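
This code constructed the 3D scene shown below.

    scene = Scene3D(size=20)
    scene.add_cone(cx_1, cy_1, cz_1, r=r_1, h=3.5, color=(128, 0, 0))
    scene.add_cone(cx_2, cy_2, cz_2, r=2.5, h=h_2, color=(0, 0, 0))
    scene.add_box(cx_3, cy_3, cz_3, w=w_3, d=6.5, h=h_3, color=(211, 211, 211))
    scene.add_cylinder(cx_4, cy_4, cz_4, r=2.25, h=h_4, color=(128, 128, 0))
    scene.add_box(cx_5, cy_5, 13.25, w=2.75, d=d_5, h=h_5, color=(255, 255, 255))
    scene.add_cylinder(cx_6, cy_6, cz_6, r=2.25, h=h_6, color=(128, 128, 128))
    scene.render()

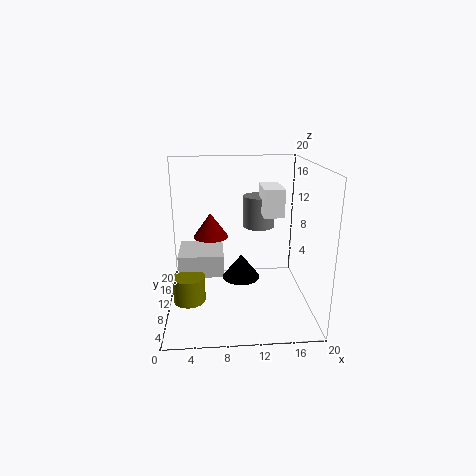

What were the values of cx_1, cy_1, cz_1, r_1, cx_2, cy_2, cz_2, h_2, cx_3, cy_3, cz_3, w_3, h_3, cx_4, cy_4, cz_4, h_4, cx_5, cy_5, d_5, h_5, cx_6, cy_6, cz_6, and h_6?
cx_1 = 6.25, cy_1 = 12.25, cz_1 = 9.5, r_1 = 2.5, cx_2 = 10.25, cy_2 = 7.75, cz_2 = 5.25, h_2 = 3.25, cx_3 = 1.5, cy_3 = 10, cz_3 = 4, w_3 = 6.5, h_3 = 3.25, cx_4 = 3, cy_4 = 8.75, cz_4 = 1.25, h_4 = 3.75, cx_5 = 13.25, cy_5 = 8.25, d_5 = 5.25, h_5 = 3.75, cx_6 = 13.25, cy_6 = 12.75, cz_6 = 10.75, h_6 = 4.5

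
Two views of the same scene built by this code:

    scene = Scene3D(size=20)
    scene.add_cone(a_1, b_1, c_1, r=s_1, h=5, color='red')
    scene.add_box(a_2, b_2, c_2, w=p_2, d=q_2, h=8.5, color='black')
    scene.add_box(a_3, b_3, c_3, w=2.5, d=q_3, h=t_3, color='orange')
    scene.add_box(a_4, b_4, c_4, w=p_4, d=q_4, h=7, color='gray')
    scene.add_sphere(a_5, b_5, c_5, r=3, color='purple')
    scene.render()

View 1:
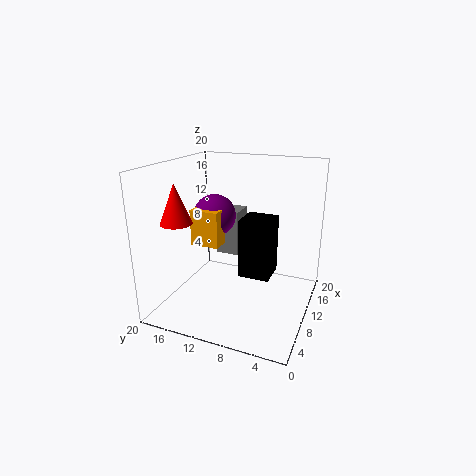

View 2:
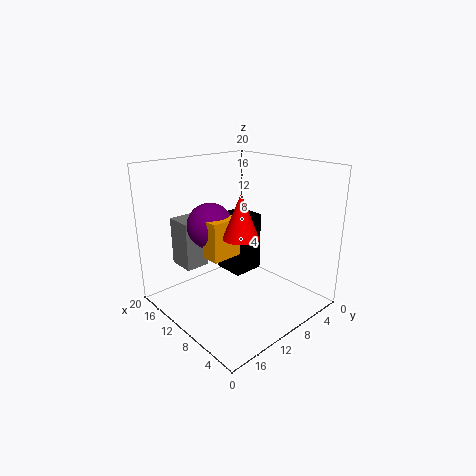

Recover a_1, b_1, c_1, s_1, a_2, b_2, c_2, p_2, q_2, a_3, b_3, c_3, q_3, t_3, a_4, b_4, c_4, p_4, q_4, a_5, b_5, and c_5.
a_1 = 3.5; b_1 = 15.5; c_1 = 13.5; s_1 = 2; a_2 = 10; b_2 = 5.5; c_2 = 4; p_2 = 4.5; q_2 = 4.5; a_3 = 7.5; b_3 = 12; c_3 = 9; q_3 = 4; t_3 = 5; a_4 = 14.5; b_4 = 12; c_4 = 5; p_4 = 4; q_4 = 3.5; a_5 = 11; b_5 = 14; c_5 = 12.5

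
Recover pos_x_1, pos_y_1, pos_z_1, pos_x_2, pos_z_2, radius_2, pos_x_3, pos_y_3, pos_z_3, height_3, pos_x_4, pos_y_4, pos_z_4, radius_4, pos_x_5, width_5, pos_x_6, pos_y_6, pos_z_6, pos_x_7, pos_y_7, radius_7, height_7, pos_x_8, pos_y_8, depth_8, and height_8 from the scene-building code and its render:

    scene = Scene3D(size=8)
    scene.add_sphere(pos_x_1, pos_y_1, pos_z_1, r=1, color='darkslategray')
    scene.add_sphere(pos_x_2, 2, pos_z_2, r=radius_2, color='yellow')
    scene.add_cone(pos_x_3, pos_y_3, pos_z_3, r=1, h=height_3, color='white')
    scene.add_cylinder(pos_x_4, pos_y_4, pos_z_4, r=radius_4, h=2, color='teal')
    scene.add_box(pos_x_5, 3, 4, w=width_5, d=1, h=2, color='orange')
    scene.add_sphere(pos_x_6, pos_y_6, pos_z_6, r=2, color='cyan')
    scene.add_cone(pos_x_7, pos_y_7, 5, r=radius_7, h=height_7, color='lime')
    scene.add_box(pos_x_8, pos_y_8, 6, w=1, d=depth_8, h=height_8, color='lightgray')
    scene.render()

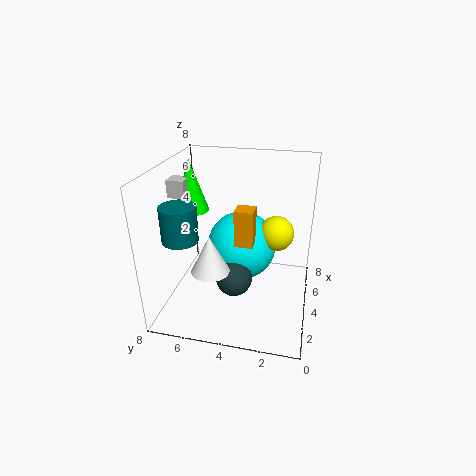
pos_x_1 = 3
pos_y_1 = 4
pos_z_1 = 2
pos_x_2 = 5
pos_z_2 = 4
radius_2 = 1
pos_x_3 = 2
pos_y_3 = 5
pos_z_3 = 3
height_3 = 2
pos_x_4 = 3
pos_y_4 = 7
pos_z_4 = 4
radius_4 = 1
pos_x_5 = 3
width_5 = 1
pos_x_6 = 5
pos_y_6 = 4
pos_z_6 = 3
pos_x_7 = 5
pos_y_7 = 7
radius_7 = 1
height_7 = 3
pos_x_8 = 4
pos_y_8 = 7
depth_8 = 1
height_8 = 1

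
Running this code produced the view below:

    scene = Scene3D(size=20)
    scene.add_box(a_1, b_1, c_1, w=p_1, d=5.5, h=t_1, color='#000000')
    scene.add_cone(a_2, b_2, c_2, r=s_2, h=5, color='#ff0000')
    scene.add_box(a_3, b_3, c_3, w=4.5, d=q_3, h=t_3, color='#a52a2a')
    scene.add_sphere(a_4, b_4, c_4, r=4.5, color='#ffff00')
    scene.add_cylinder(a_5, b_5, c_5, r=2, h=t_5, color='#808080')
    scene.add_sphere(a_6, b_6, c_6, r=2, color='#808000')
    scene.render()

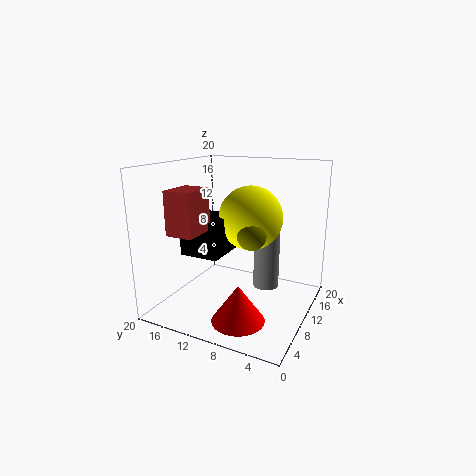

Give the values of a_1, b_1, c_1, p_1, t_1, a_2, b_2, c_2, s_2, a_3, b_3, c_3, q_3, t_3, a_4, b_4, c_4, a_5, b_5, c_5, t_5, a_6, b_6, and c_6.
a_1 = 5.5
b_1 = 11
c_1 = 8
p_1 = 6
t_1 = 5
a_2 = 5
b_2 = 7.5
c_2 = 0.5
s_2 = 3.5
a_3 = 1.5
b_3 = 12
c_3 = 12
q_3 = 3.5
t_3 = 5.5
a_4 = 12
b_4 = 9
c_4 = 12.5
a_5 = 16
b_5 = 8
c_5 = 0.5
t_5 = 9
a_6 = 9
b_6 = 7.5
c_6 = 11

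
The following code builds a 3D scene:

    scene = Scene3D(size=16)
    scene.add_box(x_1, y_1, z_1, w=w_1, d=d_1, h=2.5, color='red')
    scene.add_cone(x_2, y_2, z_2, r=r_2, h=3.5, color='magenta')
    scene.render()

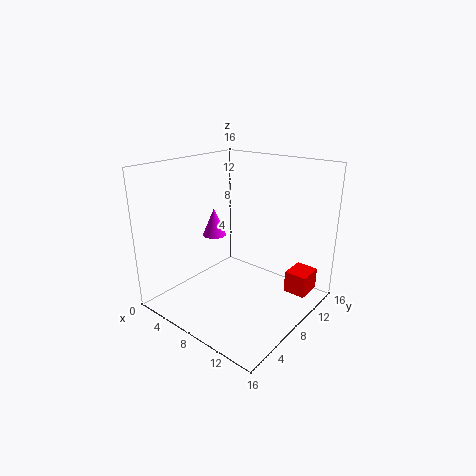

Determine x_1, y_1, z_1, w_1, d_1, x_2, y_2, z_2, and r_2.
x_1 = 12.5, y_1 = 11, z_1 = 1.5, w_1 = 2.5, d_1 = 3, x_2 = 2, y_2 = 10.5, z_2 = 6, r_2 = 1.5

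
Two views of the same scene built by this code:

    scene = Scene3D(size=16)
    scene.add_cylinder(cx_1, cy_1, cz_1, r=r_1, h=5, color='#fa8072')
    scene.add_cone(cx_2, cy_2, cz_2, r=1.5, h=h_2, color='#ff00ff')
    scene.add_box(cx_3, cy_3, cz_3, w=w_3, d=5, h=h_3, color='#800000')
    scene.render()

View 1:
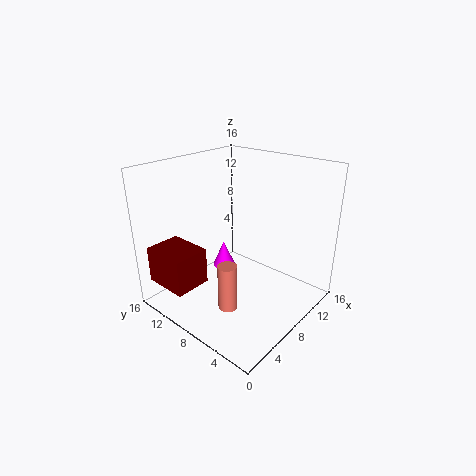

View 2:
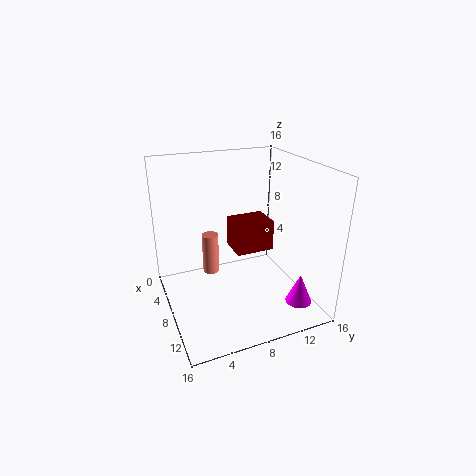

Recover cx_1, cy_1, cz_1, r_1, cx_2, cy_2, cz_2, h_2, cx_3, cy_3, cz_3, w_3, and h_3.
cx_1 = 4, cy_1 = 6, cz_1 = 2, r_1 = 1, cx_2 = 12, cy_2 = 14, cz_2 = 0.5, h_2 = 3.5, cx_3 = 0.5, cy_3 = 9.5, cz_3 = 3.5, w_3 = 4, h_3 = 4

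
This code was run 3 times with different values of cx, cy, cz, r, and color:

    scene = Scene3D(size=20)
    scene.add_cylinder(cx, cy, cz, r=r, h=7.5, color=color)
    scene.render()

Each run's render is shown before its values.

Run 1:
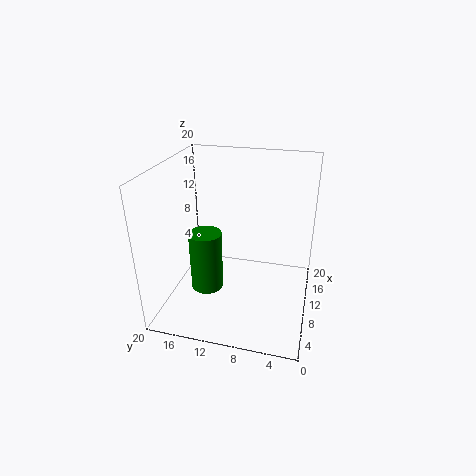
cx = 4; cy = 12.5; cz = 6; r = 2; color = 'green'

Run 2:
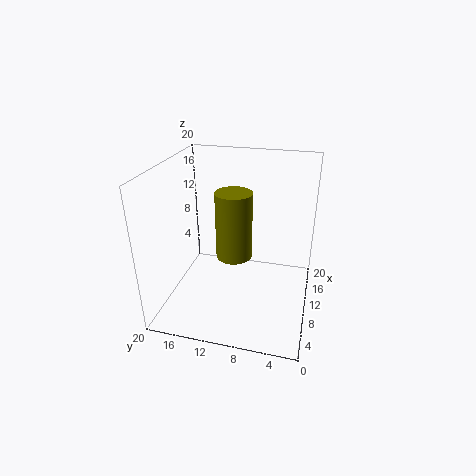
cx = 2.5; cy = 8.5; cz = 12; r = 2; color = 'olive'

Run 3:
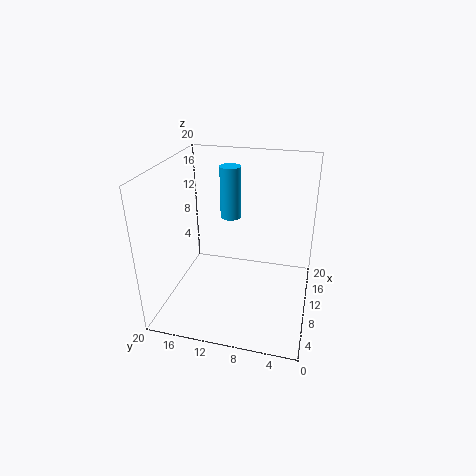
cx = 13.5; cy = 12; cz = 11.5; r = 1.5; color = 'deepskyblue'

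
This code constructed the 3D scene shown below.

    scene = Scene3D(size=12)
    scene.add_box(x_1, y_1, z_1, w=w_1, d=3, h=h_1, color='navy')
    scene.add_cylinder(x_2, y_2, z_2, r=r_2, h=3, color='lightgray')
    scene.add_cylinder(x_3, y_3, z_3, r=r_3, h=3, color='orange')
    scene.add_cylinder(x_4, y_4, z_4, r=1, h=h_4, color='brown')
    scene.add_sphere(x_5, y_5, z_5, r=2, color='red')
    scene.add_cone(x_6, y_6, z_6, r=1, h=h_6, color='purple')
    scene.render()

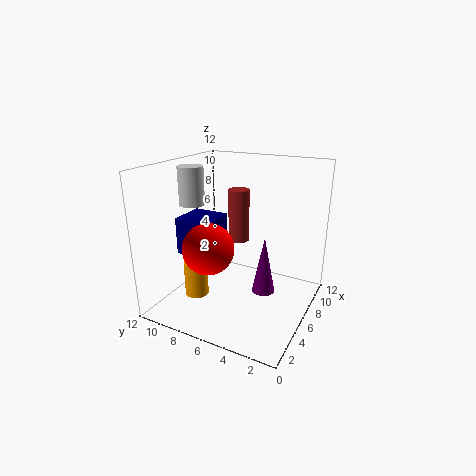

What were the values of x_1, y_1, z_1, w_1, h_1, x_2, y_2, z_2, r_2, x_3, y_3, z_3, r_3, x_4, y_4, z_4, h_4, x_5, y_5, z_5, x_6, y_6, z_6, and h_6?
x_1 = 3; y_1 = 7; z_1 = 5; w_1 = 3; h_1 = 3; x_2 = 4; y_2 = 9; z_2 = 9; r_2 = 1; x_3 = 4; y_3 = 9; z_3 = 1; r_3 = 1; x_4 = 10; y_4 = 8; z_4 = 4; h_4 = 5; x_5 = 3; y_5 = 7; z_5 = 6; x_6 = 7; y_6 = 4; z_6 = 1; h_6 = 5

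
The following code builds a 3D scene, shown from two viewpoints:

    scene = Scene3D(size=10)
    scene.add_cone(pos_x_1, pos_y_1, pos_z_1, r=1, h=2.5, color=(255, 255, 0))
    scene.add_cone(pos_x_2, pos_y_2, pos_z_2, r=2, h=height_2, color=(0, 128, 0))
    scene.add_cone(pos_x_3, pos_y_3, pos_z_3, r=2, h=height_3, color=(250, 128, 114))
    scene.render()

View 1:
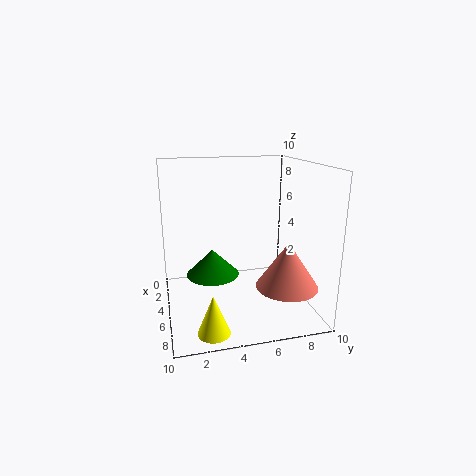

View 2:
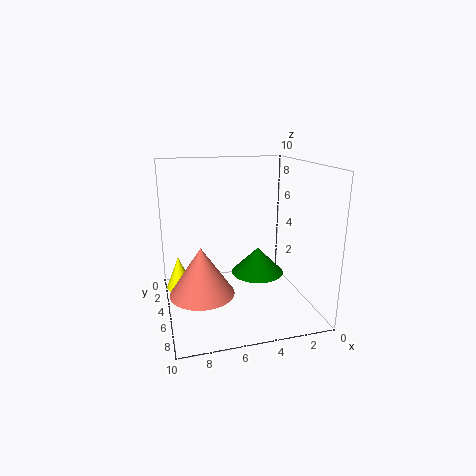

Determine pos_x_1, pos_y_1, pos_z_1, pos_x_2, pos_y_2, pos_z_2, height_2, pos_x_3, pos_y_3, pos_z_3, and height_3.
pos_x_1 = 9; pos_y_1 = 2.5; pos_z_1 = 0.5; pos_x_2 = 3; pos_y_2 = 3.5; pos_z_2 = 1.5; height_2 = 2; pos_x_3 = 8; pos_y_3 = 7.5; pos_z_3 = 2.5; height_3 = 3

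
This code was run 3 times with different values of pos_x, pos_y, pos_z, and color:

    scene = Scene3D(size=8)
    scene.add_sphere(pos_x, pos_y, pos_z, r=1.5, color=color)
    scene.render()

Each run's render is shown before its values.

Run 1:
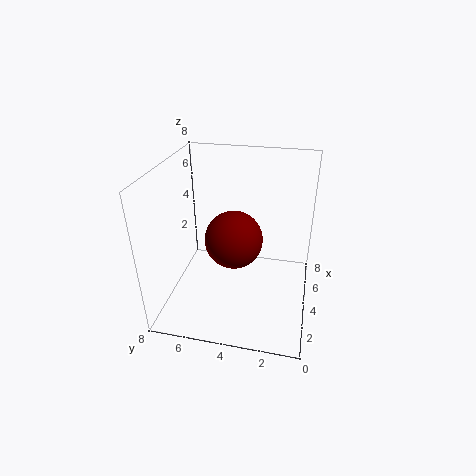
pos_x = 3
pos_y = 4
pos_z = 4.5
color = 'maroon'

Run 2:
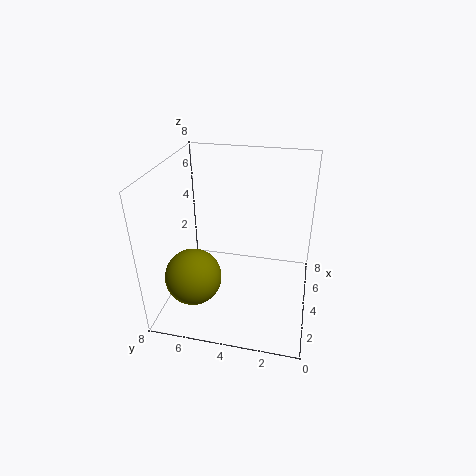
pos_x = 2
pos_y = 6
pos_z = 2.5
color = 'olive'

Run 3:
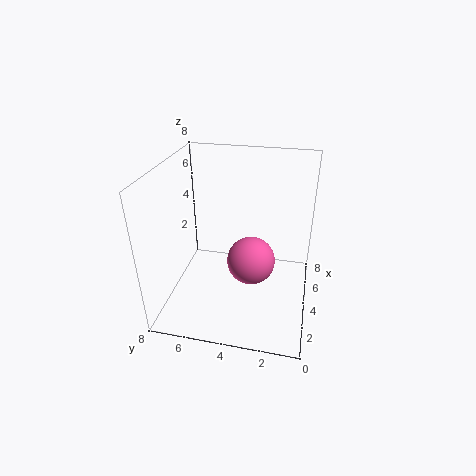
pos_x = 5.5
pos_y = 3.5
pos_z = 1.5
color = 'hotpink'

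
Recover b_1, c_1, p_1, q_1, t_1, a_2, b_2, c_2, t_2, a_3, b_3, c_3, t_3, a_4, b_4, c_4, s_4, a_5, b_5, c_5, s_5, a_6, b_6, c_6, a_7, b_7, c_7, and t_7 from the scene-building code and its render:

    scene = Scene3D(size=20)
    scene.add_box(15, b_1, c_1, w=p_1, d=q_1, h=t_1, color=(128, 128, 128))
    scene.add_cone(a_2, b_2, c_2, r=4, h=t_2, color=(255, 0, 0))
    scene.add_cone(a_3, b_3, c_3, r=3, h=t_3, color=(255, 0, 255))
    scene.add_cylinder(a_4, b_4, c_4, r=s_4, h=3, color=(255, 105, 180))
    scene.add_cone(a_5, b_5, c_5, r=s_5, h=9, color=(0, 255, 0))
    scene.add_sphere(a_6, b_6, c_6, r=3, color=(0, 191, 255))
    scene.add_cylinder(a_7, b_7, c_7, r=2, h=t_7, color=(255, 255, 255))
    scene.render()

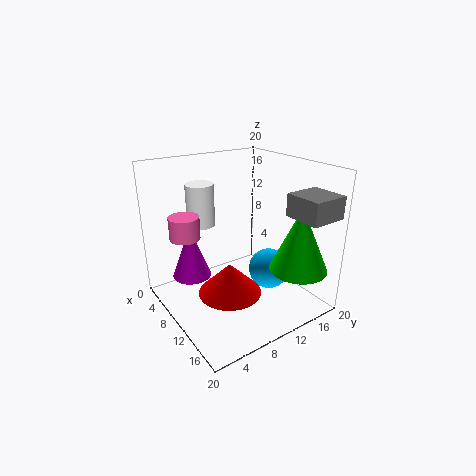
b_1 = 14
c_1 = 14
p_1 = 5
q_1 = 5
t_1 = 3
a_2 = 14
b_2 = 6
c_2 = 5
t_2 = 4
a_3 = 3
b_3 = 6
c_3 = 2
t_3 = 8
a_4 = 8
b_4 = 3
c_4 = 11
s_4 = 2
a_5 = 16
b_5 = 16
c_5 = 6
s_5 = 4
a_6 = 11
b_6 = 15
c_6 = 4
a_7 = 5
b_7 = 7
c_7 = 11
t_7 = 6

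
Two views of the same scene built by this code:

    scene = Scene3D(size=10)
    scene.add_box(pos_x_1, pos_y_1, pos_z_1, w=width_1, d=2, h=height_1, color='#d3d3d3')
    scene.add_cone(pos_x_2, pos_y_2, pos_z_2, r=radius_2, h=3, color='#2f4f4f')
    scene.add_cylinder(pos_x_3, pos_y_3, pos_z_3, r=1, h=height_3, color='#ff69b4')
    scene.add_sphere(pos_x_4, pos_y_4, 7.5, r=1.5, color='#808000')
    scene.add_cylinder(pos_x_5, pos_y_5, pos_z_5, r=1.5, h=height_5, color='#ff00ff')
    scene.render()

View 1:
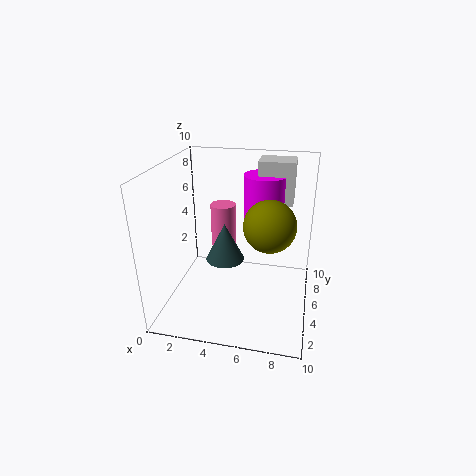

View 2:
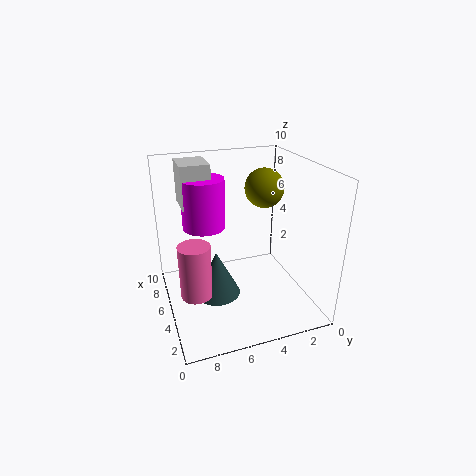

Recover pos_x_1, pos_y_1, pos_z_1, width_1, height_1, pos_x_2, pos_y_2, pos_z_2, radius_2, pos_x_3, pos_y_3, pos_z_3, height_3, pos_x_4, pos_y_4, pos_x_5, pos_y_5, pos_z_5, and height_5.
pos_x_1 = 6
pos_y_1 = 6.5
pos_z_1 = 7
width_1 = 2.5
height_1 = 3
pos_x_2 = 3.5
pos_y_2 = 7
pos_z_2 = 2
radius_2 = 1.5
pos_x_3 = 3
pos_y_3 = 8.5
pos_z_3 = 2.5
height_3 = 3.5
pos_x_4 = 7.5
pos_y_4 = 2
pos_x_5 = 6.5
pos_y_5 = 7
pos_z_5 = 5.5
height_5 = 3.5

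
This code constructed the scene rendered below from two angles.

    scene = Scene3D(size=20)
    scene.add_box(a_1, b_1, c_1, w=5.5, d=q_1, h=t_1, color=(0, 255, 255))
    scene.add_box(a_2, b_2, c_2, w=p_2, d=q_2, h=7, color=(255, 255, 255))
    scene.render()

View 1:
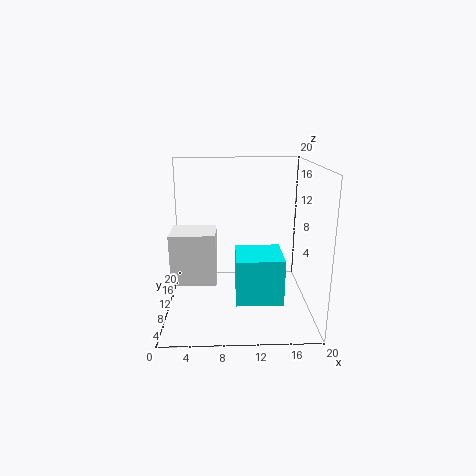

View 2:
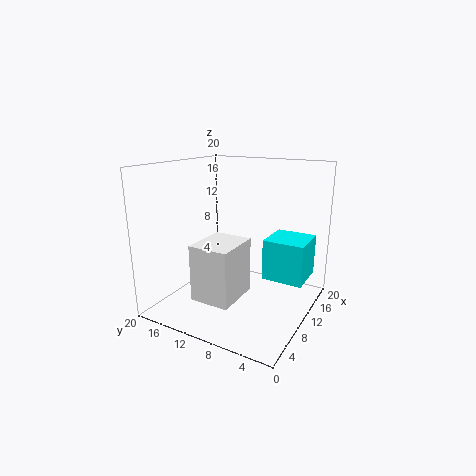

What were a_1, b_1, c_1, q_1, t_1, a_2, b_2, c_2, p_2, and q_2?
a_1 = 9.5, b_1 = 0.5, c_1 = 5, q_1 = 5.5, t_1 = 5.5, a_2 = 1, b_2 = 6.5, c_2 = 4.5, p_2 = 6, q_2 = 5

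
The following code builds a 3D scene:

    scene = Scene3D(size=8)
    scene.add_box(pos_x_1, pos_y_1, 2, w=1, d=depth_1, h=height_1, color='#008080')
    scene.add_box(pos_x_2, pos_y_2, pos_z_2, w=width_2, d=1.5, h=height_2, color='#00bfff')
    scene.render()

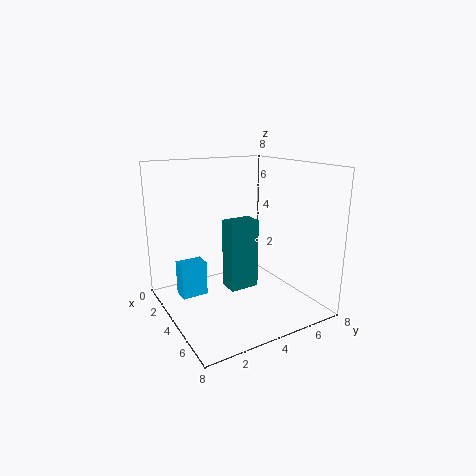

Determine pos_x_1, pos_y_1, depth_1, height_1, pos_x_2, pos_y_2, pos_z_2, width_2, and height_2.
pos_x_1 = 5
pos_y_1 = 2.5
depth_1 = 1.5
height_1 = 3.5
pos_x_2 = 2
pos_y_2 = 1
pos_z_2 = 0.5
width_2 = 1
height_2 = 2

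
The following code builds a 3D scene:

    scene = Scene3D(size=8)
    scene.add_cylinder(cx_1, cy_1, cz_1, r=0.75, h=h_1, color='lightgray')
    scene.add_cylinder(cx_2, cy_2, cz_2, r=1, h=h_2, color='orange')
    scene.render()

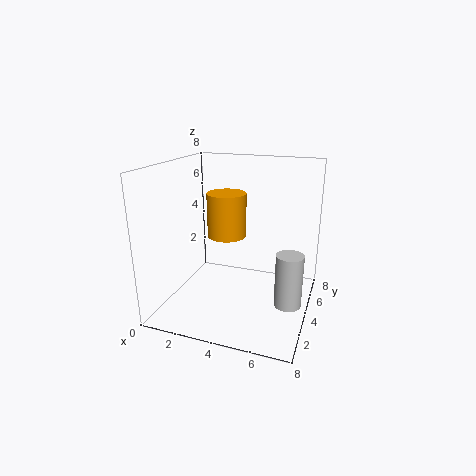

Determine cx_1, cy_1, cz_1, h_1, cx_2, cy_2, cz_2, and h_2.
cx_1 = 7
cy_1 = 3.75
cz_1 = 0.5
h_1 = 3
cx_2 = 3.75
cy_2 = 3
cz_2 = 4.5
h_2 = 2.25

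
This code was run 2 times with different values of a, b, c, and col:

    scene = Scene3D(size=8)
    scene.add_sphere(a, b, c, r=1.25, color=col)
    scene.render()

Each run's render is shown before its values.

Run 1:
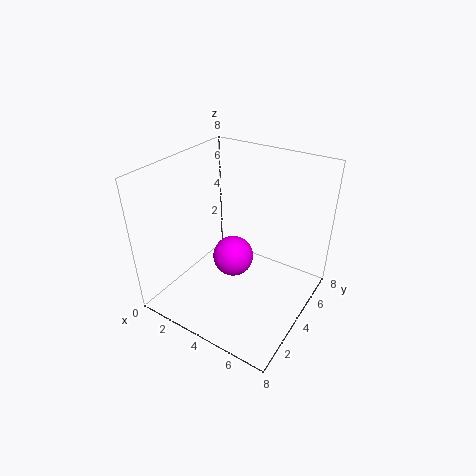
a = 3, b = 5, c = 1.75, col = 'magenta'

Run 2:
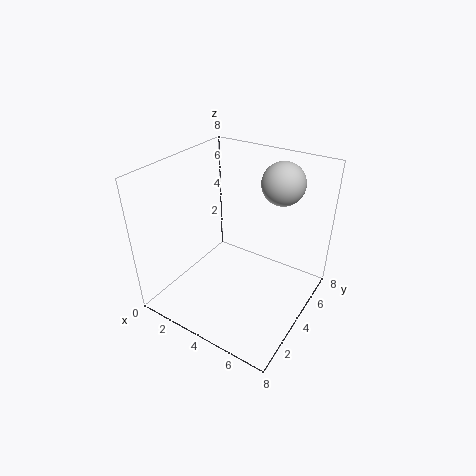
a = 5.25, b = 6.75, c = 6.5, col = 'lightgray'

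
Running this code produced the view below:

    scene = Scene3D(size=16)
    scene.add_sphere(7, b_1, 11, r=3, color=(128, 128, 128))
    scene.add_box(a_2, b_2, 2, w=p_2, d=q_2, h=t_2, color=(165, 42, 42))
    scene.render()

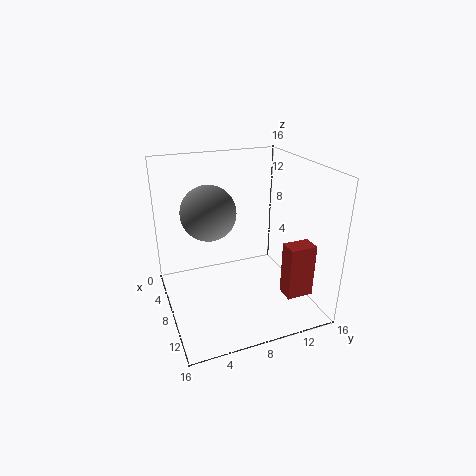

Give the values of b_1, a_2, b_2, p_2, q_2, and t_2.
b_1 = 5; a_2 = 11; b_2 = 12; p_2 = 2; q_2 = 3; t_2 = 6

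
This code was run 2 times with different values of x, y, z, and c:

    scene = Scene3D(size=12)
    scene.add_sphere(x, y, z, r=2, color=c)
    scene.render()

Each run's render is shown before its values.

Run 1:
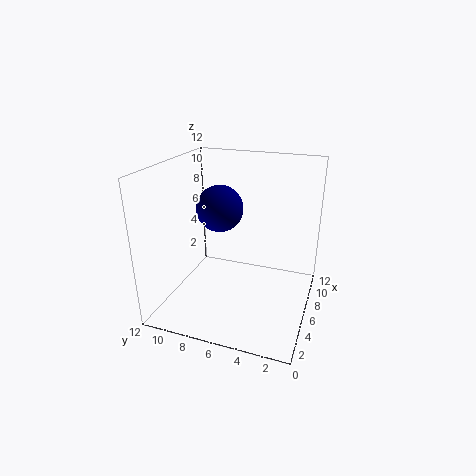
x = 7; y = 8; z = 8; c = 'navy'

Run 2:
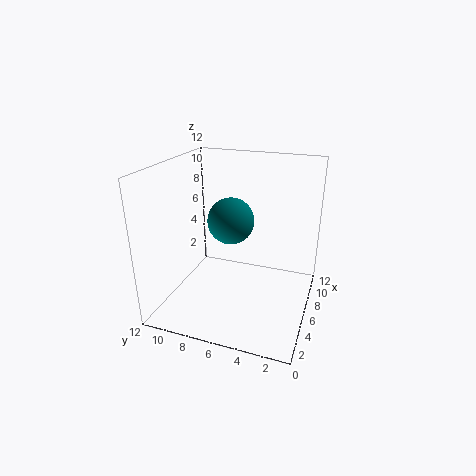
x = 7; y = 7; z = 7; c = 'teal'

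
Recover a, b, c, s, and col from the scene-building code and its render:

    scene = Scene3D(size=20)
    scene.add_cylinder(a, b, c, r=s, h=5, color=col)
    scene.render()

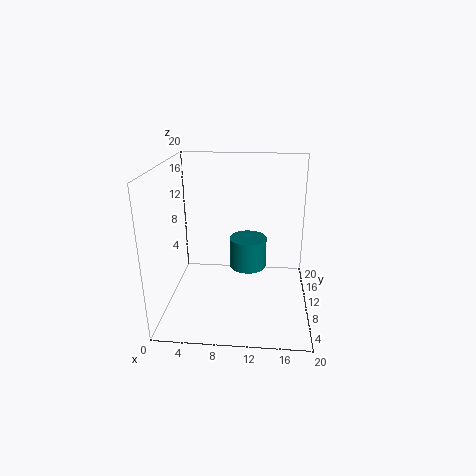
a = 11
b = 17
c = 2
s = 3
col = 'teal'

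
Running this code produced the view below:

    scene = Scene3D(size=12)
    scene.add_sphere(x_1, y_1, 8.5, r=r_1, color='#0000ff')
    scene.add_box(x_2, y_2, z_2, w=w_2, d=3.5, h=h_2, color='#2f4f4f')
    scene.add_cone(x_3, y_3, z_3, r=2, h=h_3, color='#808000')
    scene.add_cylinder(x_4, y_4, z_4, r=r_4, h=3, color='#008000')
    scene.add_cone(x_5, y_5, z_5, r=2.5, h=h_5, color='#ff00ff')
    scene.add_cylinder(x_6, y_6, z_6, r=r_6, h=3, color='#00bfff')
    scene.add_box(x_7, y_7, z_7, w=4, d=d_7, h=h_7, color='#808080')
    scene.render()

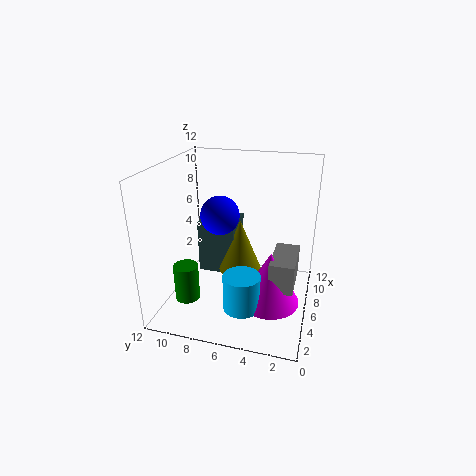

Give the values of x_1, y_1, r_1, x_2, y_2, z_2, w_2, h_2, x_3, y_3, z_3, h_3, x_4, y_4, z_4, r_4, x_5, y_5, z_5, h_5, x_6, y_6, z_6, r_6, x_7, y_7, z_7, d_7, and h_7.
x_1 = 4.5, y_1 = 7, r_1 = 1.5, x_2 = 8, y_2 = 7, z_2 = 1, w_2 = 3.5, h_2 = 5, x_3 = 8.5, y_3 = 6.5, z_3 = 1.5, h_3 = 5, x_4 = 3, y_4 = 9.5, z_4 = 1.5, r_4 = 1, x_5 = 5, y_5 = 3, z_5 = 1, h_5 = 4.5, x_6 = 3.5, y_6 = 5, z_6 = 1, r_6 = 1.5, x_7 = 4, y_7 = 1, z_7 = 2.5, d_7 = 2, h_7 = 2.5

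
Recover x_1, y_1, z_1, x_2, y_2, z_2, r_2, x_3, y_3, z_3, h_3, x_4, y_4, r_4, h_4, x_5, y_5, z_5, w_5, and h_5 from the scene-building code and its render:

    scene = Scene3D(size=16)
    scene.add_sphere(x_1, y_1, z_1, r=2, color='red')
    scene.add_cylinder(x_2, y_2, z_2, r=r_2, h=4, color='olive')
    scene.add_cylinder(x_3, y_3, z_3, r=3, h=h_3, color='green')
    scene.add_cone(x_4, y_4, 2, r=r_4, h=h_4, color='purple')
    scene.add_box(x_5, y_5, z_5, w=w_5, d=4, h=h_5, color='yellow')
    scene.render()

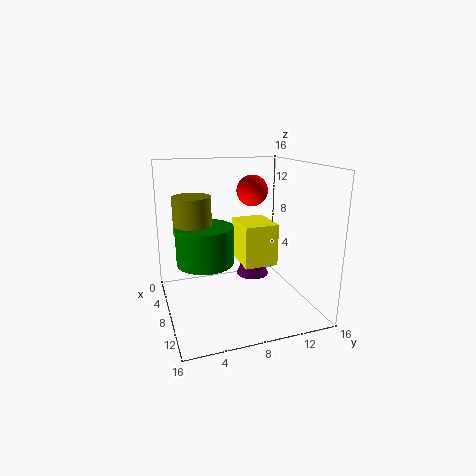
x_1 = 2, y_1 = 12, z_1 = 12, x_2 = 8, y_2 = 3, z_2 = 9, r_2 = 2, x_3 = 9, y_3 = 4, z_3 = 6, h_3 = 4, x_4 = 5, y_4 = 11, r_4 = 2, h_4 = 5, x_5 = 3, y_5 = 9, z_5 = 4, w_5 = 5, h_5 = 5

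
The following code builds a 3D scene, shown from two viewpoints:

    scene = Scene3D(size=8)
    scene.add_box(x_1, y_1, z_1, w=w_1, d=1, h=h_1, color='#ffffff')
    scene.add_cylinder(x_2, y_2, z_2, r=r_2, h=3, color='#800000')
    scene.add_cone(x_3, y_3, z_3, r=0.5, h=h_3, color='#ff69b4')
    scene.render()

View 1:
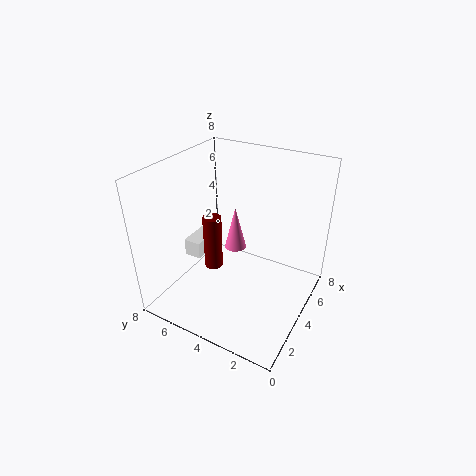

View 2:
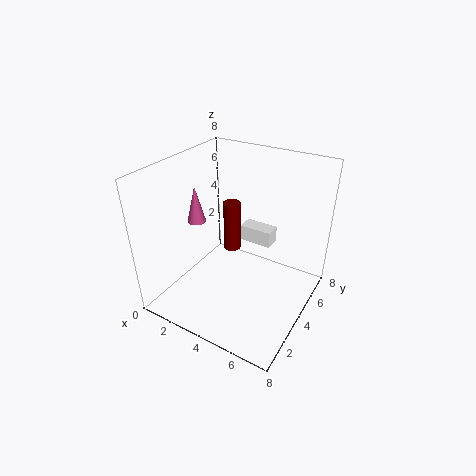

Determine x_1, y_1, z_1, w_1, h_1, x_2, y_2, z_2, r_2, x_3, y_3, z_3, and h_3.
x_1 = 3; y_1 = 6; z_1 = 2.5; w_1 = 2; h_1 = 1; x_2 = 3; y_2 = 5; z_2 = 2.5; r_2 = 0.5; x_3 = 2; y_3 = 3; z_3 = 5; h_3 = 2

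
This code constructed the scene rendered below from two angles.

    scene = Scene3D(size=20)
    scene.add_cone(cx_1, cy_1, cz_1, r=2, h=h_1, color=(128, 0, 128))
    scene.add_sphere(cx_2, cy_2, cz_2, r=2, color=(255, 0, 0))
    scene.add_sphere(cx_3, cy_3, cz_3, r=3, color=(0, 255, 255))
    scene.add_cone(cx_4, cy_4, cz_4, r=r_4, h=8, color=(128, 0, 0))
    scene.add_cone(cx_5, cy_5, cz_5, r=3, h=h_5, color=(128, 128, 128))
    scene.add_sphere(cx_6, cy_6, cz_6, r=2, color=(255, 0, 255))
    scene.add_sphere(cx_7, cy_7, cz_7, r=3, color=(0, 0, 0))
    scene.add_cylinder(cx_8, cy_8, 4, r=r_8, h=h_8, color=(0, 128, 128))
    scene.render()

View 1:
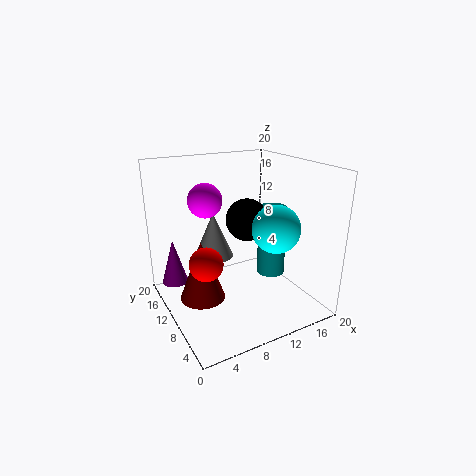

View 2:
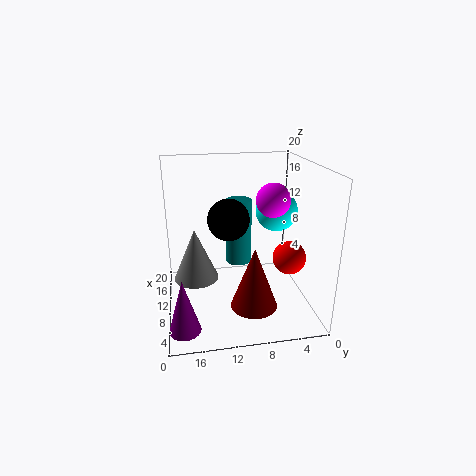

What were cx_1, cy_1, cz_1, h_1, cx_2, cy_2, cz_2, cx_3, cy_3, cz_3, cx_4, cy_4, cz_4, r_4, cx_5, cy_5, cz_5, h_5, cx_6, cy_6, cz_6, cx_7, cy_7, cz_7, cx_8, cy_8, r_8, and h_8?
cx_1 = 3; cy_1 = 18; cz_1 = 1; h_1 = 7; cx_2 = 3; cy_2 = 5; cz_2 = 10; cx_3 = 12; cy_3 = 4; cz_3 = 13; cx_4 = 4; cy_4 = 9; cz_4 = 3; r_4 = 3; cx_5 = 9; cy_5 = 16; cz_5 = 5; h_5 = 7; cx_6 = 4; cy_6 = 7; cz_6 = 17; cx_7 = 12; cy_7 = 11; cz_7 = 12; cx_8 = 15; cy_8 = 9; r_8 = 2; h_8 = 10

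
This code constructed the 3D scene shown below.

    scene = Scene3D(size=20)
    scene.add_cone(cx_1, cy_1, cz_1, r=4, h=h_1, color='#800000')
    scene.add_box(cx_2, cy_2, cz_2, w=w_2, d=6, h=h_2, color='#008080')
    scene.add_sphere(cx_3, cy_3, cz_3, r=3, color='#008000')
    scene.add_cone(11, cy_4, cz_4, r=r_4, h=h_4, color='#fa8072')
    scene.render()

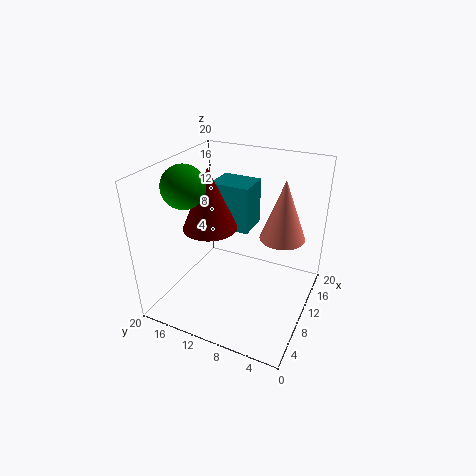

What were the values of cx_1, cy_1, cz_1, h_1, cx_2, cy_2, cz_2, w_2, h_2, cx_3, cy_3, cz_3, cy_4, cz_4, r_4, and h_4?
cx_1 = 11; cy_1 = 15; cz_1 = 10; h_1 = 9; cx_2 = 13; cy_2 = 10; cz_2 = 9; w_2 = 5; h_2 = 7; cx_3 = 8; cy_3 = 17; cz_3 = 17; cy_4 = 4; cz_4 = 11; r_4 = 3; h_4 = 8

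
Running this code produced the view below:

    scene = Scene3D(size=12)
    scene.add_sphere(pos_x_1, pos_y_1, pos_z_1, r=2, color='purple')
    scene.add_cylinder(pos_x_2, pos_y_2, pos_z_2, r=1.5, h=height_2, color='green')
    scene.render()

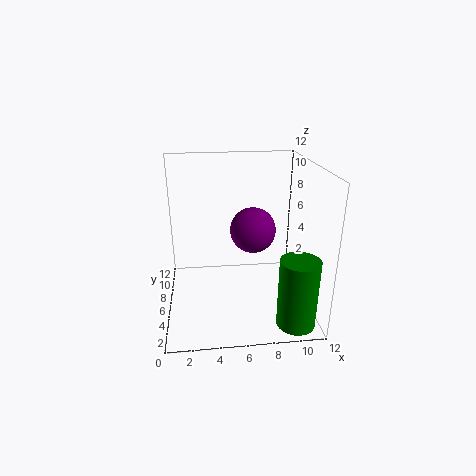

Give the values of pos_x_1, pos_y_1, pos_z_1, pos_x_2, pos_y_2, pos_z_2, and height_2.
pos_x_1 = 7.5
pos_y_1 = 7.5
pos_z_1 = 6
pos_x_2 = 10
pos_y_2 = 1.5
pos_z_2 = 0.5
height_2 = 5.5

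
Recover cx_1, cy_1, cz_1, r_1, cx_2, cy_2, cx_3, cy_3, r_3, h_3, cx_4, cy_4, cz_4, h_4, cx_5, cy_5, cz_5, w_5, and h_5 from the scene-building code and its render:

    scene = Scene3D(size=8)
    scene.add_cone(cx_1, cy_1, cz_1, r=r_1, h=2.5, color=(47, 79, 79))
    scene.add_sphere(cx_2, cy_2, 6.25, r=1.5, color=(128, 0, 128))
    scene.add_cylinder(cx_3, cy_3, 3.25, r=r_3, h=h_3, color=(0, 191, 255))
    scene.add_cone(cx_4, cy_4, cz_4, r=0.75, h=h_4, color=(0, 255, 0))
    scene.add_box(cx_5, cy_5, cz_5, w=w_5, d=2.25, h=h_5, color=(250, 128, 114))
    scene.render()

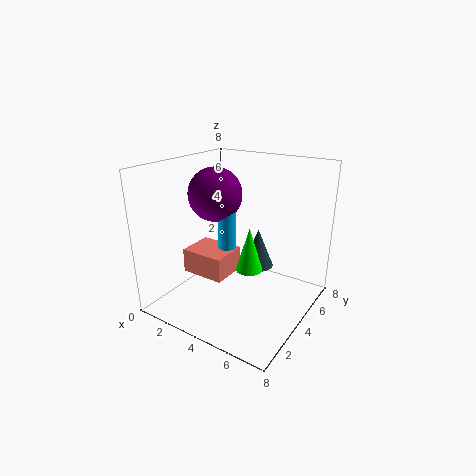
cx_1 = 3.75, cy_1 = 6.75, cz_1 = 1, r_1 = 1, cx_2 = 2.5, cy_2 = 4, cx_3 = 3.25, cy_3 = 4, r_3 = 0.5, h_3 = 3.75, cx_4 = 4.75, cy_4 = 4, cz_4 = 2.25, h_4 = 2.5, cx_5 = 0.25, cy_5 = 3.5, cz_5 = 1, w_5 = 2.75, h_5 = 1.5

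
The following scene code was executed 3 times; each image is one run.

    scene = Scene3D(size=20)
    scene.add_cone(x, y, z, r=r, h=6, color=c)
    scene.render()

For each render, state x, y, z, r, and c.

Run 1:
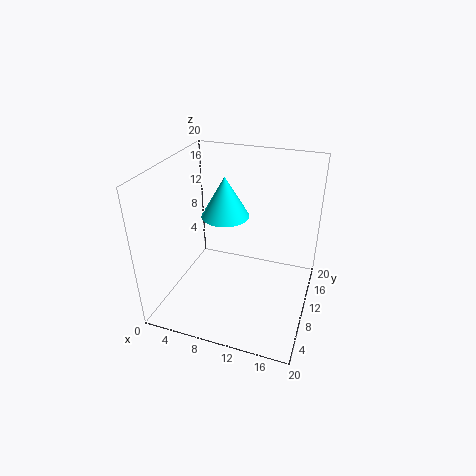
x = 7; y = 13; z = 11.5; r = 3.5; c = 'cyan'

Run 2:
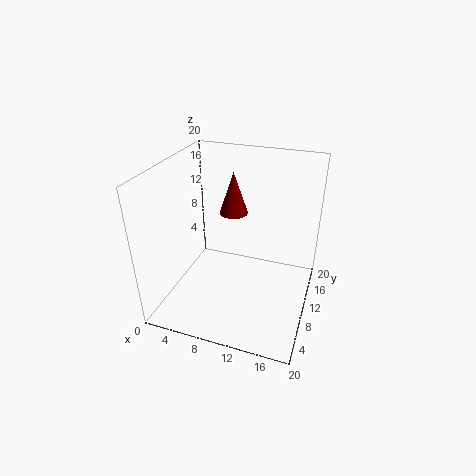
x = 8.5; y = 12.5; z = 12.5; r = 2; c = 'maroon'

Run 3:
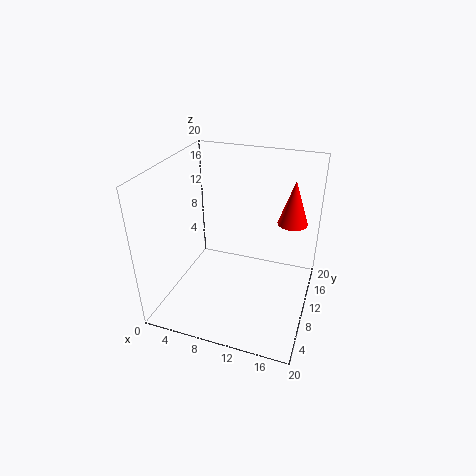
x = 17; y = 12; z = 12.5; r = 2; c = 'red'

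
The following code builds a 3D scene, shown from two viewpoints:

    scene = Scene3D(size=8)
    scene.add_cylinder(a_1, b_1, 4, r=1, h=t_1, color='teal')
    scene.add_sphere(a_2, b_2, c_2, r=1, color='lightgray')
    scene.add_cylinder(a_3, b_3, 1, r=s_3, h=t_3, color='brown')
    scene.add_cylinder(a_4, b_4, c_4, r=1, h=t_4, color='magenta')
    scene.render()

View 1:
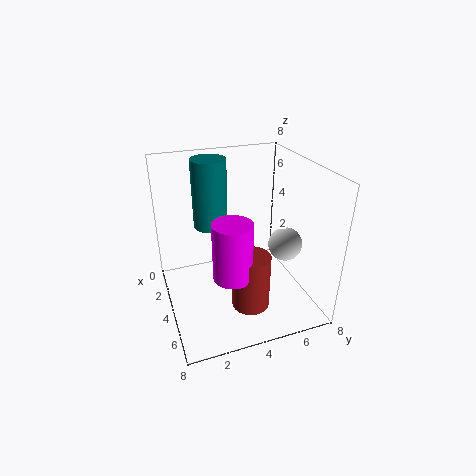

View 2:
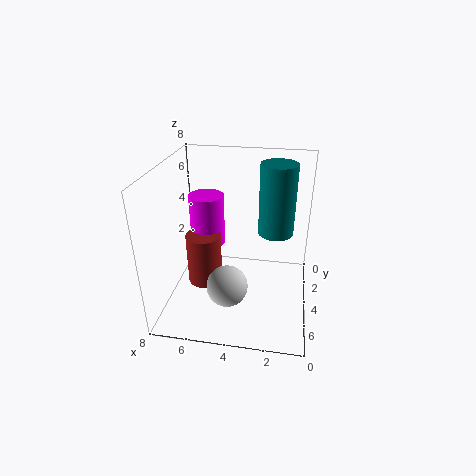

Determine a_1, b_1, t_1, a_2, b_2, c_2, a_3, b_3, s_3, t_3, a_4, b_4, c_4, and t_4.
a_1 = 2; b_1 = 3; t_1 = 4; a_2 = 4; b_2 = 7; c_2 = 3; a_3 = 6; b_3 = 4; s_3 = 1; t_3 = 3; a_4 = 6; b_4 = 3; c_4 = 3; t_4 = 3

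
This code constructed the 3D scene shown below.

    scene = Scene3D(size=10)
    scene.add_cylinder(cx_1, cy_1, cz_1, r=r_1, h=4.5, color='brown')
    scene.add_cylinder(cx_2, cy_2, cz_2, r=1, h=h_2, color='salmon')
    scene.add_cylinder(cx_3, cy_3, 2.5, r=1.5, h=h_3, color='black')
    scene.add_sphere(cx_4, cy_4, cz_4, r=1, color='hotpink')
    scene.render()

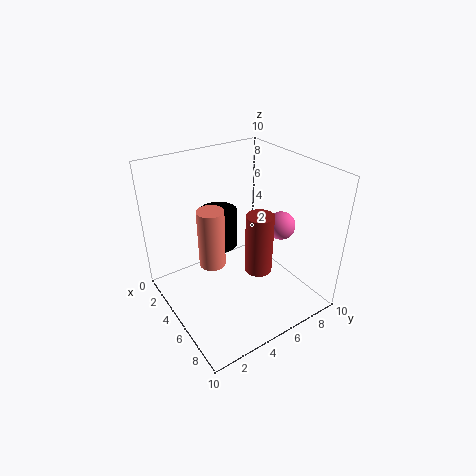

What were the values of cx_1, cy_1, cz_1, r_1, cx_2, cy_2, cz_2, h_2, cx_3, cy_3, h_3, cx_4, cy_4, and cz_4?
cx_1 = 5.5
cy_1 = 6.5
cz_1 = 2
r_1 = 1
cx_2 = 3
cy_2 = 4
cz_2 = 2
h_2 = 4.5
cx_3 = 1.5
cy_3 = 5.5
h_3 = 3
cx_4 = 6
cy_4 = 8
cz_4 = 5.5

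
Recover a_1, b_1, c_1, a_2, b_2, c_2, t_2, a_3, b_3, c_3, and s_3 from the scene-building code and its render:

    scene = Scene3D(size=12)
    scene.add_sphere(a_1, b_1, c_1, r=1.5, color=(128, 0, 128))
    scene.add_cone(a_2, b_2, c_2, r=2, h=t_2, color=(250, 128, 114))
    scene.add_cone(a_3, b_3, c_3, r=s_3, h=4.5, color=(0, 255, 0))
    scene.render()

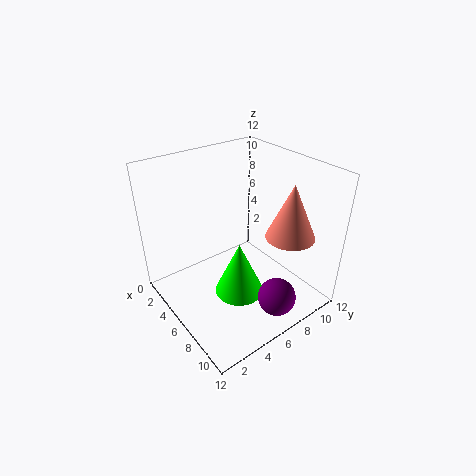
a_1 = 10.5, b_1 = 6.5, c_1 = 2.5, a_2 = 9, b_2 = 9, c_2 = 6.5, t_2 = 4.5, a_3 = 7.5, b_3 = 5, c_3 = 2, s_3 = 2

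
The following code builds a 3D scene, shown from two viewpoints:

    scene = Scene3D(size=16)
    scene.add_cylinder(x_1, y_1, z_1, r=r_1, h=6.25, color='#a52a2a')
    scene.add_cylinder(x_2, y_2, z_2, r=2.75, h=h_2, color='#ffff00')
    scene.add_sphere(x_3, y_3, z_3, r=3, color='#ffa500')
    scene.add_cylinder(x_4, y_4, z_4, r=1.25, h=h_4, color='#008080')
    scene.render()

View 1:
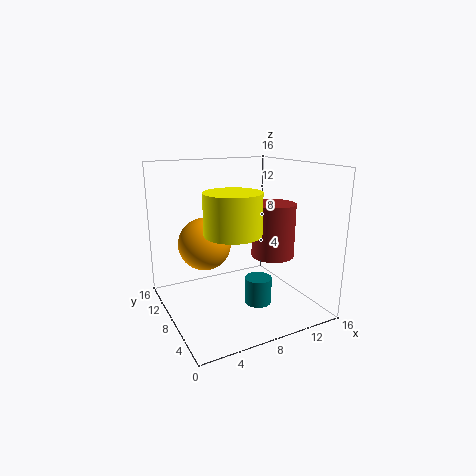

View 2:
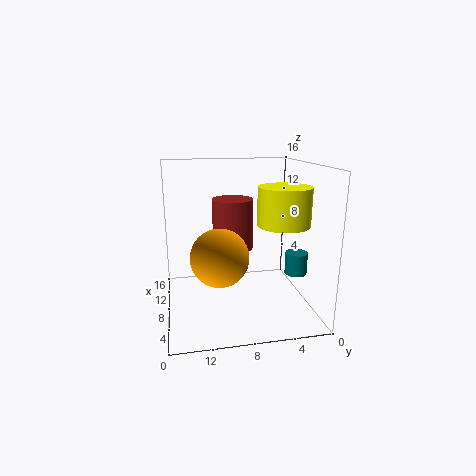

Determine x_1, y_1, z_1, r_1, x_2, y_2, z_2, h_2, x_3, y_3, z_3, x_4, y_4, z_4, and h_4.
x_1 = 12.5; y_1 = 7.75; z_1 = 5.25; r_1 = 2.5; x_2 = 5.25; y_2 = 3.75; z_2 = 10; h_2 = 4; x_3 = 5; y_3 = 10.5; z_3 = 7; x_4 = 6.75; y_4 = 1.5; z_4 = 3.75; h_4 = 2.5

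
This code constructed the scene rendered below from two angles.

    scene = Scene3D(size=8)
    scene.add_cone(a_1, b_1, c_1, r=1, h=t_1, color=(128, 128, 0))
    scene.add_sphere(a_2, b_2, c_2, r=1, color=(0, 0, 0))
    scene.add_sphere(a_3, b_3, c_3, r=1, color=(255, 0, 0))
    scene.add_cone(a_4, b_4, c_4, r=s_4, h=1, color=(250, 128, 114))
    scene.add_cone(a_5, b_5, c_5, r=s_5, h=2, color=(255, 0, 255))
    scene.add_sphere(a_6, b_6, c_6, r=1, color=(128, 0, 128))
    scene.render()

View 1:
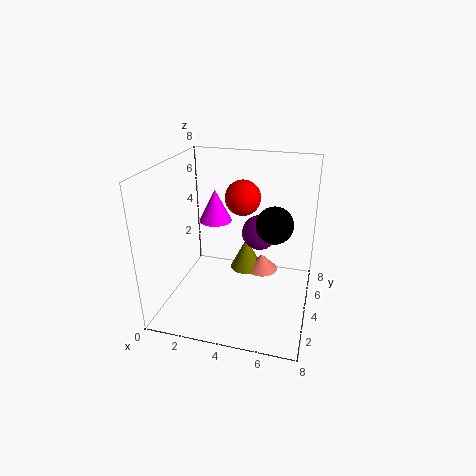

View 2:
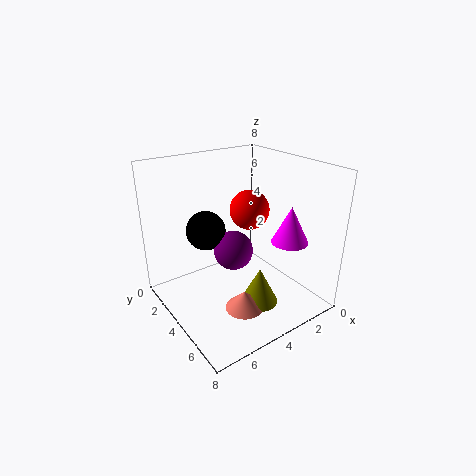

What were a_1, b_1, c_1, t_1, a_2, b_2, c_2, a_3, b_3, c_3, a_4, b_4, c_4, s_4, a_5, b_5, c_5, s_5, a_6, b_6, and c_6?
a_1 = 4
b_1 = 6
c_1 = 1
t_1 = 2
a_2 = 6
b_2 = 4
c_2 = 5
a_3 = 4
b_3 = 5
c_3 = 6
a_4 = 5
b_4 = 6
c_4 = 1
s_4 = 1
a_5 = 2
b_5 = 6
c_5 = 4
s_5 = 1
a_6 = 5
b_6 = 5
c_6 = 4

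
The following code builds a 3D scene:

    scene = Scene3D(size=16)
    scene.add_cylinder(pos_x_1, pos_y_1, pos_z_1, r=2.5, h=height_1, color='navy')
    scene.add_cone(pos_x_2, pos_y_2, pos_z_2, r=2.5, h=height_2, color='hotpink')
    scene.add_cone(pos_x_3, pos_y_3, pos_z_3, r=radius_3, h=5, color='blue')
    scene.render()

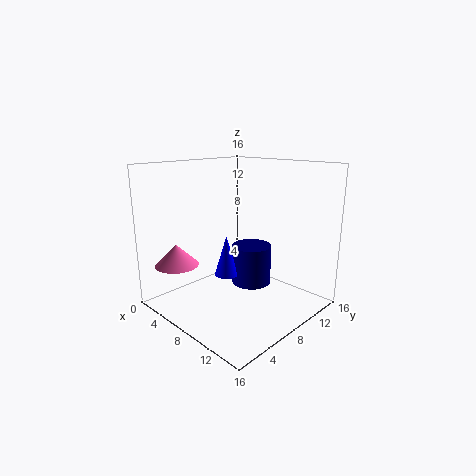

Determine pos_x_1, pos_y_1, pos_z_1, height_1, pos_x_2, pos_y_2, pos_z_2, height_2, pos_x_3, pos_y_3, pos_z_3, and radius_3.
pos_x_1 = 6
pos_y_1 = 12.5
pos_z_1 = 0.5
height_1 = 5
pos_x_2 = 2.5
pos_y_2 = 3.5
pos_z_2 = 4.5
height_2 = 2.5
pos_x_3 = 4.5
pos_y_3 = 9.5
pos_z_3 = 2
radius_3 = 1.5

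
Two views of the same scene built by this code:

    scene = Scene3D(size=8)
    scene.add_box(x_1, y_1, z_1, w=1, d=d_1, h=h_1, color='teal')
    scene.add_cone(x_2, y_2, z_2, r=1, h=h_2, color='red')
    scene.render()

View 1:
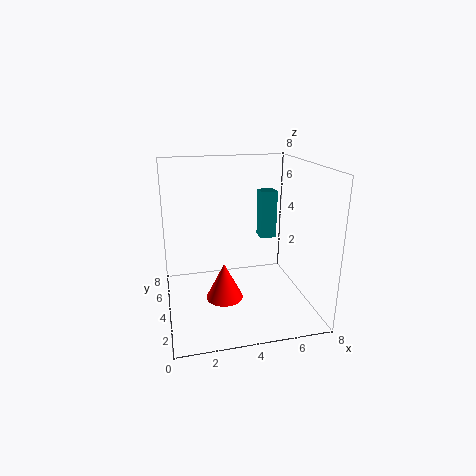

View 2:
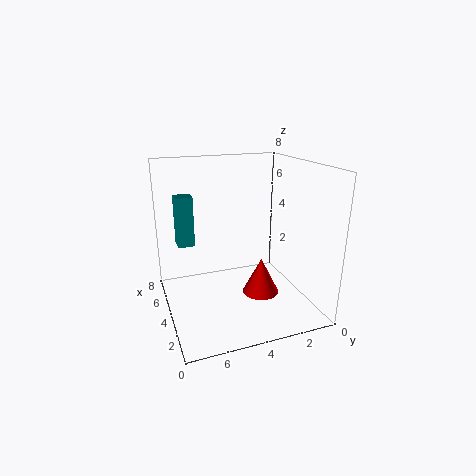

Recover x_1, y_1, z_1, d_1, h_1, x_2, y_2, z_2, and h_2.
x_1 = 6, y_1 = 6, z_1 = 3, d_1 = 1, h_1 = 3, x_2 = 3, y_2 = 3, z_2 = 1, h_2 = 2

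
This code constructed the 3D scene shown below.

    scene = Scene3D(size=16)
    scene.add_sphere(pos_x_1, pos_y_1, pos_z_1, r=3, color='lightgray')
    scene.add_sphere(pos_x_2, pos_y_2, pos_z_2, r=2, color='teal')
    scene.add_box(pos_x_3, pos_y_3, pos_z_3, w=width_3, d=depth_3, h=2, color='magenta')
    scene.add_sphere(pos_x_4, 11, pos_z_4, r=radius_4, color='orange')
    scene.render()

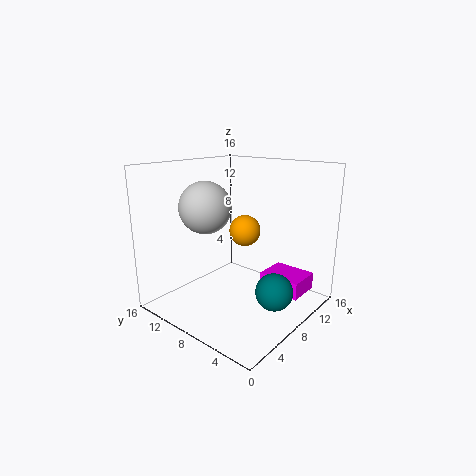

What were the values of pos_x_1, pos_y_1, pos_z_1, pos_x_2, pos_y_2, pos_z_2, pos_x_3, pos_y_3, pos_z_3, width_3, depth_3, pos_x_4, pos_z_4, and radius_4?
pos_x_1 = 7
pos_y_1 = 12
pos_z_1 = 11
pos_x_2 = 8
pos_y_2 = 3
pos_z_2 = 3
pos_x_3 = 11
pos_y_3 = 2
pos_z_3 = 1
width_3 = 4
depth_3 = 5
pos_x_4 = 13
pos_z_4 = 7
radius_4 = 2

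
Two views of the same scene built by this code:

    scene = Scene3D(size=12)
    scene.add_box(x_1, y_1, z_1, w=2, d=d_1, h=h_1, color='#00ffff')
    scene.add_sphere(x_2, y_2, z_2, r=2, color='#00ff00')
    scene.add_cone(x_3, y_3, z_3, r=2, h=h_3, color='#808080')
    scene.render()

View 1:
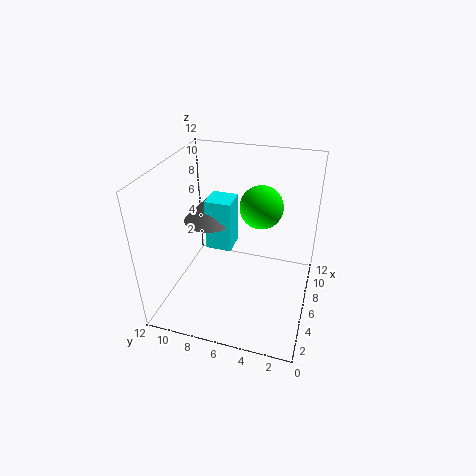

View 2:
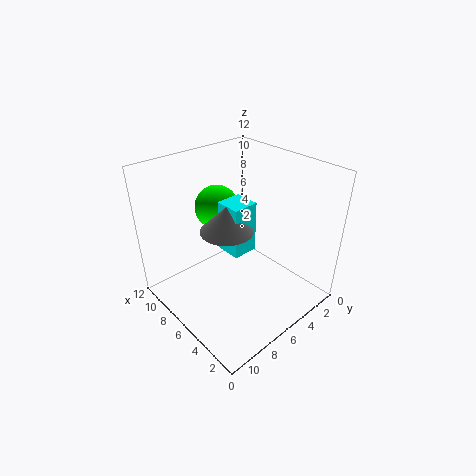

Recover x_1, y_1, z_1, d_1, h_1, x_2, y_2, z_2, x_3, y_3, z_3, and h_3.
x_1 = 4
y_1 = 6
z_1 = 6
d_1 = 2
h_1 = 4
x_2 = 10
y_2 = 5
z_2 = 7
x_3 = 5
y_3 = 8
z_3 = 8
h_3 = 2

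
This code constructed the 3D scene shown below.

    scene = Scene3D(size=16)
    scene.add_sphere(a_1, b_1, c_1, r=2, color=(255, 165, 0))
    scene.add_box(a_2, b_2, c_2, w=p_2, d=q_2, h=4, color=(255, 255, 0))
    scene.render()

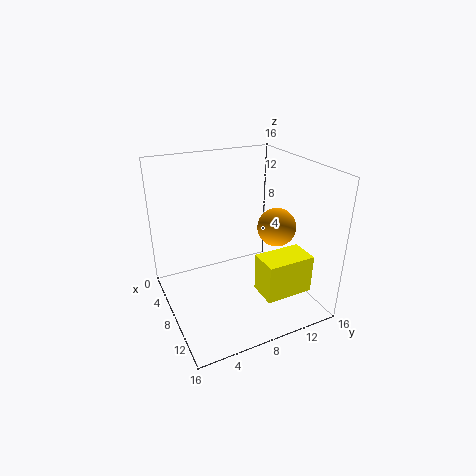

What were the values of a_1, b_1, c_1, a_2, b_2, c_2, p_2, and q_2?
a_1 = 11; b_1 = 11; c_1 = 10; a_2 = 12; b_2 = 8; c_2 = 4; p_2 = 3; q_2 = 5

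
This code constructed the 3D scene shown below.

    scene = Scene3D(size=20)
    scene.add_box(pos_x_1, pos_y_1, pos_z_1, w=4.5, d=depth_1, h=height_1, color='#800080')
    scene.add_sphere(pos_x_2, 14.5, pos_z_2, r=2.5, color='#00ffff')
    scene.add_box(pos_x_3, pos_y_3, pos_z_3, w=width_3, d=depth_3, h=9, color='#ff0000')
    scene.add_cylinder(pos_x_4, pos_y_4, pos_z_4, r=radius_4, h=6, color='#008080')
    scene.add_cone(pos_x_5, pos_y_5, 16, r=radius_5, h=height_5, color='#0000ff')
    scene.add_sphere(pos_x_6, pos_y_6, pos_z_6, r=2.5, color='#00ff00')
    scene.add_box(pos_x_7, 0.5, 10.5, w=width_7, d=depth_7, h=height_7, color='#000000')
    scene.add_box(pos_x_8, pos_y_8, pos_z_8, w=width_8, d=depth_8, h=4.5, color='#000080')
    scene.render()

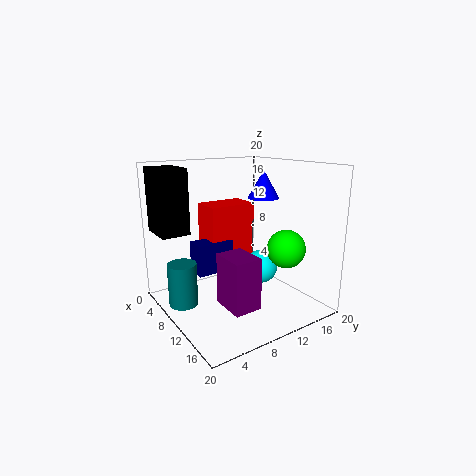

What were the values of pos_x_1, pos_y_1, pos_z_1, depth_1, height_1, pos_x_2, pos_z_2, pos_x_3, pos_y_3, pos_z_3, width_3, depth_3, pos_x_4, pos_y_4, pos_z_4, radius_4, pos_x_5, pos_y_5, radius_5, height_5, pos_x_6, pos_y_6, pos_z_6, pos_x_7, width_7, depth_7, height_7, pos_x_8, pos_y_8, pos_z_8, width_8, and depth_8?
pos_x_1 = 13.5
pos_y_1 = 4.5
pos_z_1 = 3.5
depth_1 = 3.5
height_1 = 6.5
pos_x_2 = 9.5
pos_z_2 = 4.5
pos_x_3 = 3
pos_y_3 = 7.5
pos_z_3 = 5
width_3 = 4.5
depth_3 = 7
pos_x_4 = 7.5
pos_y_4 = 2.5
pos_z_4 = 1
radius_4 = 2
pos_x_5 = 13.5
pos_y_5 = 11.5
radius_5 = 2
height_5 = 3.5
pos_x_6 = 16
pos_y_6 = 13.5
pos_z_6 = 9.5
pos_x_7 = 1
width_7 = 5.5
depth_7 = 4
height_7 = 9
pos_x_8 = 5
pos_y_8 = 5
pos_z_8 = 4.5
width_8 = 3
depth_8 = 5.5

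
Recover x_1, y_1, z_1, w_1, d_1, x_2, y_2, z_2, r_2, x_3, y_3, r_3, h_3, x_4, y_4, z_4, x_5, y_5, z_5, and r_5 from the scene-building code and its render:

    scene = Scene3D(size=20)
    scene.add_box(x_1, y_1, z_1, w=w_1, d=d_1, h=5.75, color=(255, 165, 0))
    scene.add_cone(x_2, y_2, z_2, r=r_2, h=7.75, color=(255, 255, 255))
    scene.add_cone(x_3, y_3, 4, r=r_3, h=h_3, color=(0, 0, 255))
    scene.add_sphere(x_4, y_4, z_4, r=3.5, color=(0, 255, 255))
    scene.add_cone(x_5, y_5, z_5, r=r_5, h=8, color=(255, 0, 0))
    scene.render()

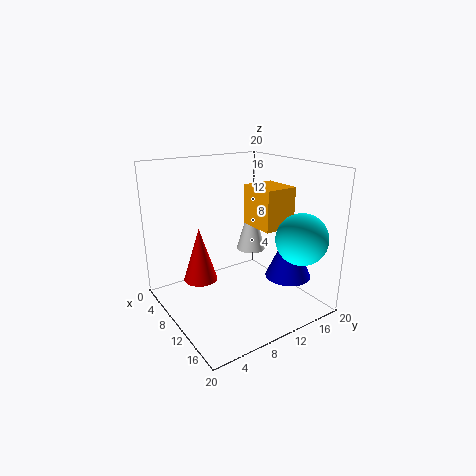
x_1 = 7.5
y_1 = 12.75
z_1 = 11
w_1 = 5.5
d_1 = 4.75
x_2 = 6.25
y_2 = 15
z_2 = 6
r_2 = 2.25
x_3 = 13.75
y_3 = 16.25
r_3 = 3.25
h_3 = 7.5
x_4 = 16.25
y_4 = 16
z_4 = 10.5
x_5 = 5.5
y_5 = 6.25
z_5 = 2.75
r_5 = 2.5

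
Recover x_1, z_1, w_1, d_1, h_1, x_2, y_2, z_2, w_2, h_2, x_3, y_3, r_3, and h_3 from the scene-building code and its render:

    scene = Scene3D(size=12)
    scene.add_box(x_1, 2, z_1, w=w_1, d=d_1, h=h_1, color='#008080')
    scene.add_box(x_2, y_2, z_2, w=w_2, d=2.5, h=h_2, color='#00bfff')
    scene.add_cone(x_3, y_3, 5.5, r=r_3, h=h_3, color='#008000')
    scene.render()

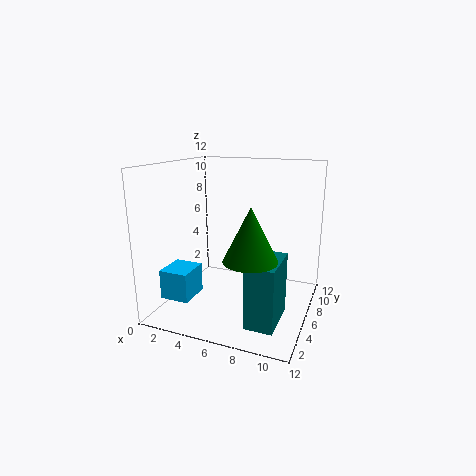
x_1 = 8, z_1 = 0.25, w_1 = 2.25, d_1 = 4, h_1 = 5, x_2 = 1.75, y_2 = 0.75, z_2 = 2.25, w_2 = 2.25, h_2 = 2.25, x_3 = 8.25, y_3 = 2.75, r_3 = 2, h_3 = 4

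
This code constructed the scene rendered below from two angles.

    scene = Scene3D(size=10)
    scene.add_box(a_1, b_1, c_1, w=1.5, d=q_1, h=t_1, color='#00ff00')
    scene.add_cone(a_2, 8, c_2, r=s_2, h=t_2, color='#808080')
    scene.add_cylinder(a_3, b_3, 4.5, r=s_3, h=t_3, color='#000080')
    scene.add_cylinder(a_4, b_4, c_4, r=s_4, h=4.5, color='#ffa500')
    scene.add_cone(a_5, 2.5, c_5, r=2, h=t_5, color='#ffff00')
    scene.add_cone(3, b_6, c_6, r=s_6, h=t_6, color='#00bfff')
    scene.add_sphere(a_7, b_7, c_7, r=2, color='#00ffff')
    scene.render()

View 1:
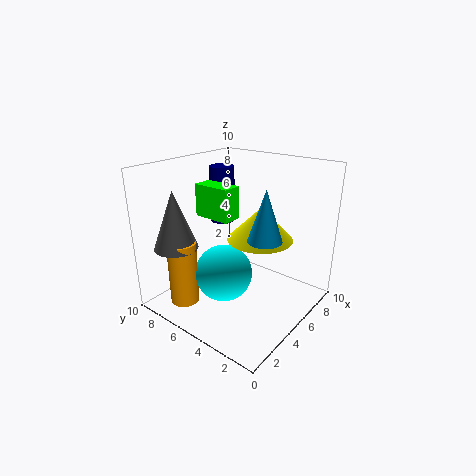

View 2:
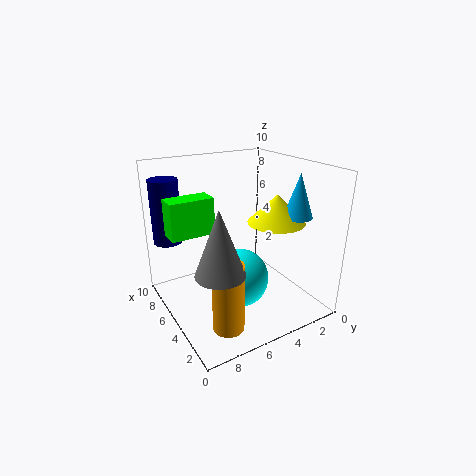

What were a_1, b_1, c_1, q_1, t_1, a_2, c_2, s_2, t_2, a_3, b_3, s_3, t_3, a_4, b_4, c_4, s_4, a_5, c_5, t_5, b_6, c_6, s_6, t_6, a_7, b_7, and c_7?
a_1 = 5.5
b_1 = 6.5
c_1 = 5.5
q_1 = 3
t_1 = 2.5
a_2 = 2
c_2 = 4.5
s_2 = 1.5
t_2 = 4
a_3 = 8
b_3 = 9
s_3 = 1
t_3 = 4.5
a_4 = 2
b_4 = 7.5
c_4 = 0.5
s_4 = 1
a_5 = 4
c_5 = 6
t_5 = 2
b_6 = 1.5
c_6 = 6.5
s_6 = 1
t_6 = 3
a_7 = 4
b_7 = 5.5
c_7 = 2.5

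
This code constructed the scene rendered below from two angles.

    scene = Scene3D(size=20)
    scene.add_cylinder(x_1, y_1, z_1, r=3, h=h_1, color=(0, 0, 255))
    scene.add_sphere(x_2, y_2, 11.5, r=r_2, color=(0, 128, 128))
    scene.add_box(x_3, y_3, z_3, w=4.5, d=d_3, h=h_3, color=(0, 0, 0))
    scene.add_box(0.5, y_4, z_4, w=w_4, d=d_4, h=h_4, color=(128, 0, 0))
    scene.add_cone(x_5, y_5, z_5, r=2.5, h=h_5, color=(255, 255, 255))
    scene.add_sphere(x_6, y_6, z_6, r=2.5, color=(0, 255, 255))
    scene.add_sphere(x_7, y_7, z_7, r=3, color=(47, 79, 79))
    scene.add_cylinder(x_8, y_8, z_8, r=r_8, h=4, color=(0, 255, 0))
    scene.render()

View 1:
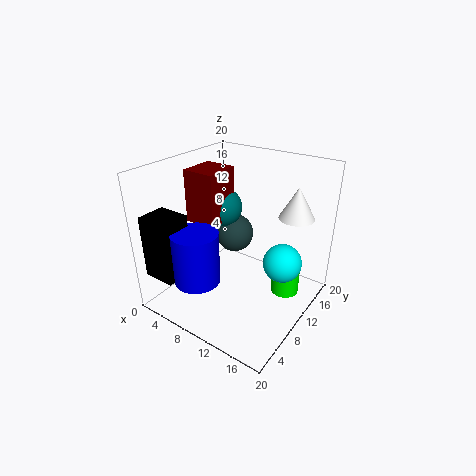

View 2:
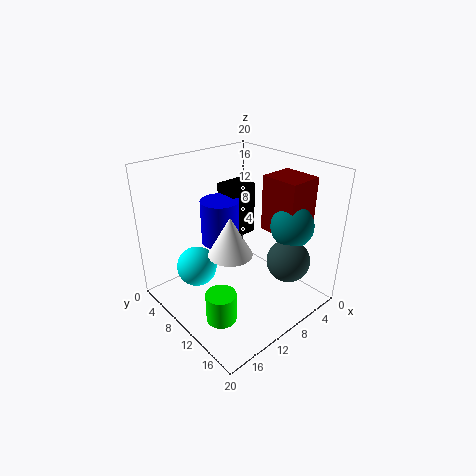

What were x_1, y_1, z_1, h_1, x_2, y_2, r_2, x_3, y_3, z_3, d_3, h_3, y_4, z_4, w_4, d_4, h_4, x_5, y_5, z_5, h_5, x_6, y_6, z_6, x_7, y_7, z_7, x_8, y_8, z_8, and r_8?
x_1 = 8; y_1 = 3.5; z_1 = 6; h_1 = 7; x_2 = 4; y_2 = 14.5; r_2 = 3; x_3 = 1.5; y_3 = 0.5; z_3 = 6; d_3 = 4; h_3 = 8.5; y_4 = 10; z_4 = 10; w_4 = 5; d_4 = 5.5; h_4 = 8; x_5 = 16; y_5 = 15.5; z_5 = 12.5; h_5 = 4.5; x_6 = 17; y_6 = 10; z_6 = 8.5; x_7 = 5.5; y_7 = 15.5; z_7 = 7; x_8 = 16; y_8 = 13.5; z_8 = 1.5; r_8 = 2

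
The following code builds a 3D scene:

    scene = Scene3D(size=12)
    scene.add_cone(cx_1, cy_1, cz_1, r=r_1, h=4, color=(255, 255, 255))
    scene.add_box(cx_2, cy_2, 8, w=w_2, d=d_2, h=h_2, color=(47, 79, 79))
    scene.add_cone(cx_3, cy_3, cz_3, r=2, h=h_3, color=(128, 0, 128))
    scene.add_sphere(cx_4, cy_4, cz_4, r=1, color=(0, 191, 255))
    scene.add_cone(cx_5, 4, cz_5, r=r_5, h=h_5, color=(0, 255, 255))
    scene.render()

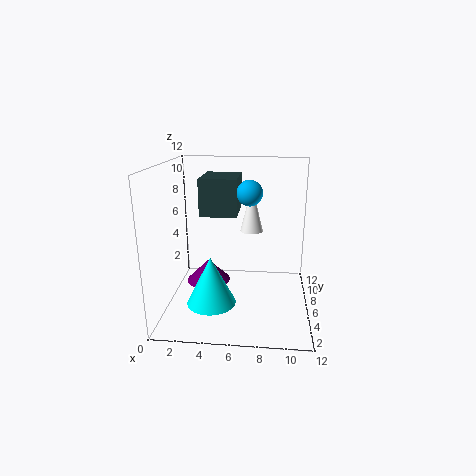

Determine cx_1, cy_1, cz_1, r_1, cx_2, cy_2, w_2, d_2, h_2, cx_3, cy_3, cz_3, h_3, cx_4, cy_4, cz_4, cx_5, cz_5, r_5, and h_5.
cx_1 = 7; cy_1 = 8; cz_1 = 6; r_1 = 1; cx_2 = 3; cy_2 = 5; w_2 = 3; d_2 = 4; h_2 = 3; cx_3 = 3; cy_3 = 8; cz_3 = 1; h_3 = 2; cx_4 = 7; cy_4 = 5; cz_4 = 10; cx_5 = 4; cz_5 = 1; r_5 = 2; h_5 = 4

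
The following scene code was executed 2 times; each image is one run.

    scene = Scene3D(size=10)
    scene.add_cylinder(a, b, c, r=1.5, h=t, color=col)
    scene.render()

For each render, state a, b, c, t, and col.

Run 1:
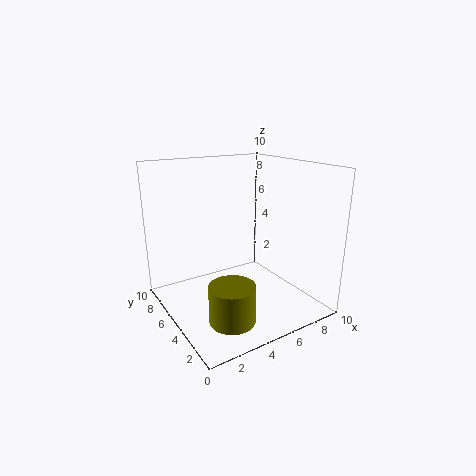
a = 3, b = 2.5, c = 0.5, t = 2.5, col = 'olive'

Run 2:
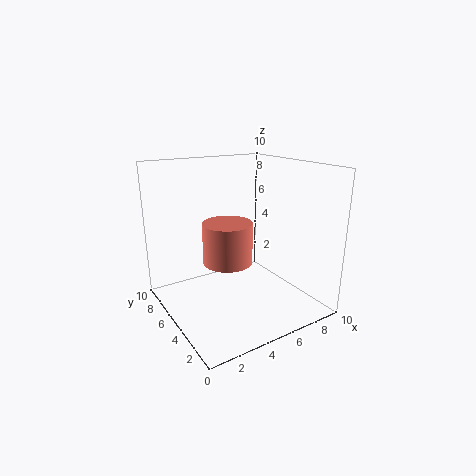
a = 3, b = 3, c = 4.5, t = 2.5, col = 'salmon'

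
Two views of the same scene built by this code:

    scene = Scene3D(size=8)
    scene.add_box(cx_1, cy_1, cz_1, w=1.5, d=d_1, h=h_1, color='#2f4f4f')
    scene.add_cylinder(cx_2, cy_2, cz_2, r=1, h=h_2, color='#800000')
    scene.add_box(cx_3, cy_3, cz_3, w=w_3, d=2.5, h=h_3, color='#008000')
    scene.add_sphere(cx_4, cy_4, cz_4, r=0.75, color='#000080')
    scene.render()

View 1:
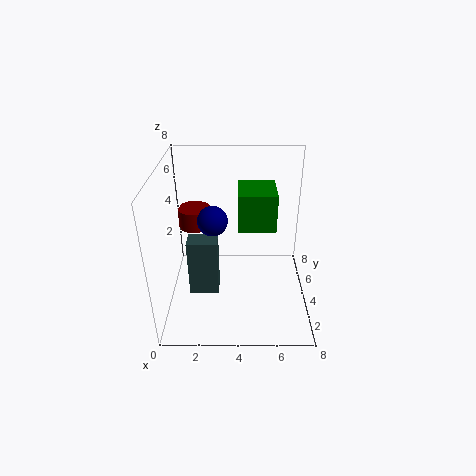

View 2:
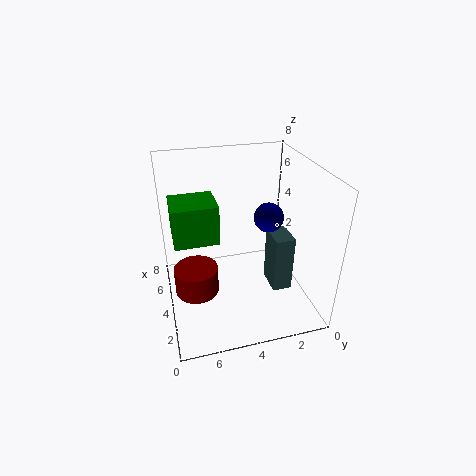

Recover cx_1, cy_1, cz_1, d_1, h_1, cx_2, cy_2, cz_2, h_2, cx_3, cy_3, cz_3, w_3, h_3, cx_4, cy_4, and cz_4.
cx_1 = 1.5
cy_1 = 1.75
cz_1 = 2
d_1 = 1
h_1 = 3
cx_2 = 1.25
cy_2 = 6.75
cz_2 = 3.25
h_2 = 1.25
cx_3 = 4
cy_3 = 5
cz_3 = 3.75
w_3 = 2.25
h_3 = 2.25
cx_4 = 2.75
cy_4 = 2.75
cz_4 = 5.75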